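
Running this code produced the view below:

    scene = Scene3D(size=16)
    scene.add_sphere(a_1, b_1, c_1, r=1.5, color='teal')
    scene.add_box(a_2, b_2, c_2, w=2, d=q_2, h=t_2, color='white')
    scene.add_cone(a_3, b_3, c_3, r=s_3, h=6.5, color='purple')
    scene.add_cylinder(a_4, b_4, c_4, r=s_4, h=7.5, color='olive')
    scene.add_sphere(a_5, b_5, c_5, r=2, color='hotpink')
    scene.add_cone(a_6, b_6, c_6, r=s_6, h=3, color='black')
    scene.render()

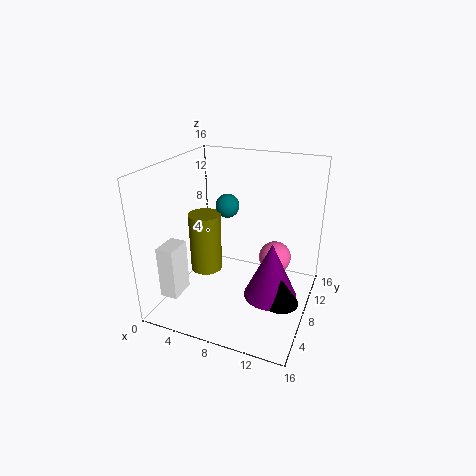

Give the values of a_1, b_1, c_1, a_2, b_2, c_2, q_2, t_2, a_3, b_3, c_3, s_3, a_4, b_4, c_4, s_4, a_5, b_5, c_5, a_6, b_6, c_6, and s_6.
a_1 = 4.5; b_1 = 13; c_1 = 9.5; a_2 = 0.5; b_2 = 3; c_2 = 1.5; q_2 = 3; t_2 = 6; a_3 = 12; b_3 = 8; c_3 = 1.5; s_3 = 3; a_4 = 2.5; b_4 = 10.5; c_4 = 1.5; s_4 = 2; a_5 = 11; b_5 = 13; c_5 = 3.5; a_6 = 13.5; b_6 = 7; c_6 = 1.5; s_6 = 2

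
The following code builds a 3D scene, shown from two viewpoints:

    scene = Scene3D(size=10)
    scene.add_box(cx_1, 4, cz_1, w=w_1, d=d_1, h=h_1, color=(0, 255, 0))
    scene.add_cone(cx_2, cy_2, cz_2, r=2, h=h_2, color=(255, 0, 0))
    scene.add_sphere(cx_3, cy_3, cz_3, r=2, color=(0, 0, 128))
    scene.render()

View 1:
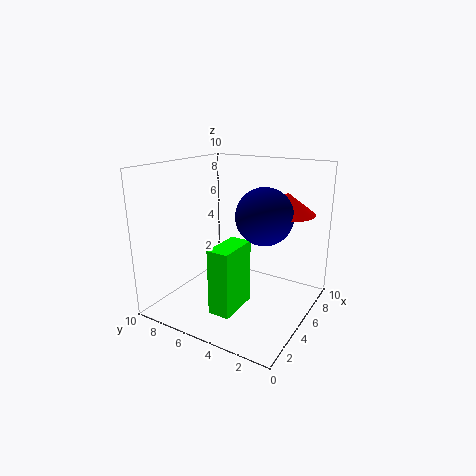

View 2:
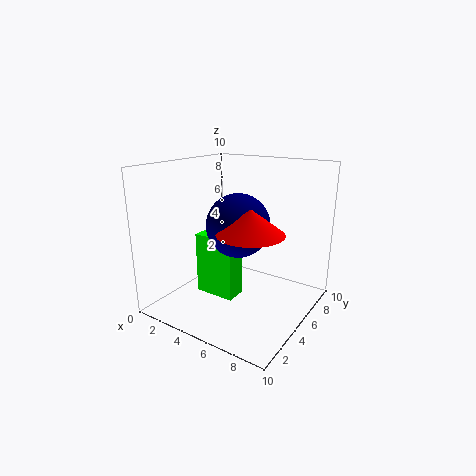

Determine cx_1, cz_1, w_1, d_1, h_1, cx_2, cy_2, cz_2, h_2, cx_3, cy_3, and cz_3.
cx_1 = 2, cz_1 = 0.5, w_1 = 3, d_1 = 1.5, h_1 = 4.5, cx_2 = 7.5, cy_2 = 2.5, cz_2 = 6.5, h_2 = 1.5, cx_3 = 6, cy_3 = 3.5, cz_3 = 6.5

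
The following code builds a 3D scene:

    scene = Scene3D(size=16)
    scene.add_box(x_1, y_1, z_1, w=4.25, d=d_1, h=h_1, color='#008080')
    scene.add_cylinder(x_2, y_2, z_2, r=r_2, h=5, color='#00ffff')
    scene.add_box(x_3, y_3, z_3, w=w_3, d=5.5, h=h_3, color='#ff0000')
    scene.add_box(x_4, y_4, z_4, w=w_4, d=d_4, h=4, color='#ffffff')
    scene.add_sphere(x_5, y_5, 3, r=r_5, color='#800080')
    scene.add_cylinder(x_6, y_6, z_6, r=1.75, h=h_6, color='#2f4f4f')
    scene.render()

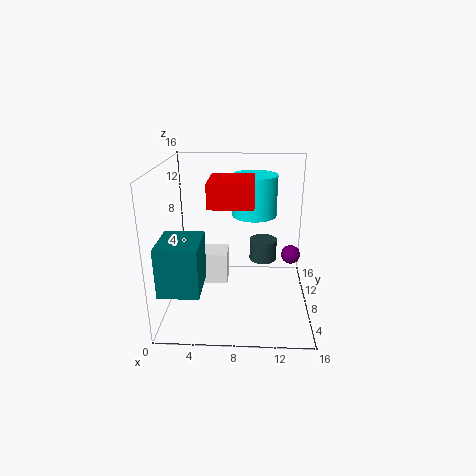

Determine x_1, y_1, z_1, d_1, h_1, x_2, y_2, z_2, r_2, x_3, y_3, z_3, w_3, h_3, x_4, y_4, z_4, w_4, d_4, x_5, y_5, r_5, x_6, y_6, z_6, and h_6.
x_1 = 0.25
y_1 = 1.75
z_1 = 4
d_1 = 5
h_1 = 5.25
x_2 = 9.75
y_2 = 13
z_2 = 9
r_2 = 2.75
x_3 = 4.75
y_3 = 7
z_3 = 11.5
w_3 = 5
h_3 = 2.75
x_4 = 2.5
y_4 = 10.5
z_4 = 0.5
w_4 = 4
d_4 = 3.25
x_5 = 14.75
y_5 = 14.25
r_5 = 1.25
x_6 = 11
y_6 = 13.5
z_6 = 2.75
h_6 = 2.75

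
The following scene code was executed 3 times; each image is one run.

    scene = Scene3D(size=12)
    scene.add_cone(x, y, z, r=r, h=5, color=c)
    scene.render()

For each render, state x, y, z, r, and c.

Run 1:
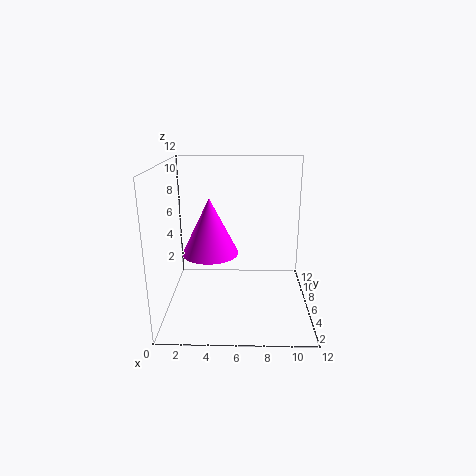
x = 3.5, y = 7.5, z = 4, r = 2.5, c = 'magenta'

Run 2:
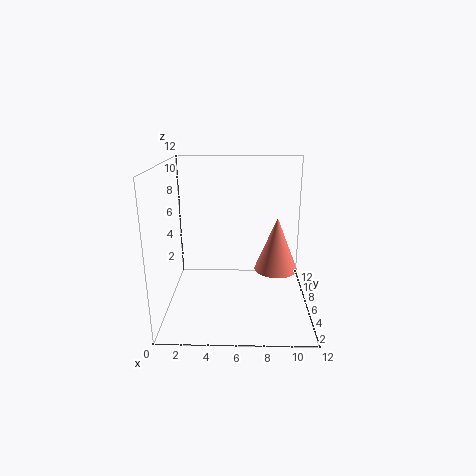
x = 9.5, y = 8.5, z = 2, r = 2, c = 'salmon'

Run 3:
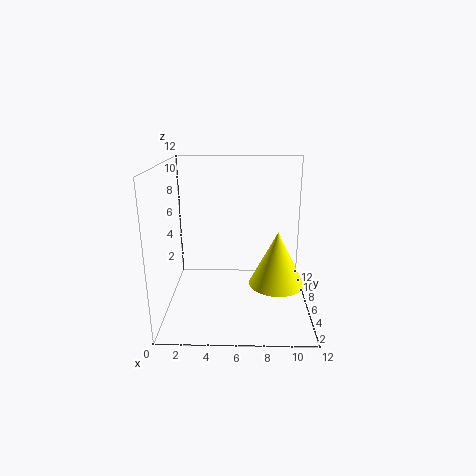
x = 9.5, y = 7.5, z = 1, r = 2.5, c = 'yellow'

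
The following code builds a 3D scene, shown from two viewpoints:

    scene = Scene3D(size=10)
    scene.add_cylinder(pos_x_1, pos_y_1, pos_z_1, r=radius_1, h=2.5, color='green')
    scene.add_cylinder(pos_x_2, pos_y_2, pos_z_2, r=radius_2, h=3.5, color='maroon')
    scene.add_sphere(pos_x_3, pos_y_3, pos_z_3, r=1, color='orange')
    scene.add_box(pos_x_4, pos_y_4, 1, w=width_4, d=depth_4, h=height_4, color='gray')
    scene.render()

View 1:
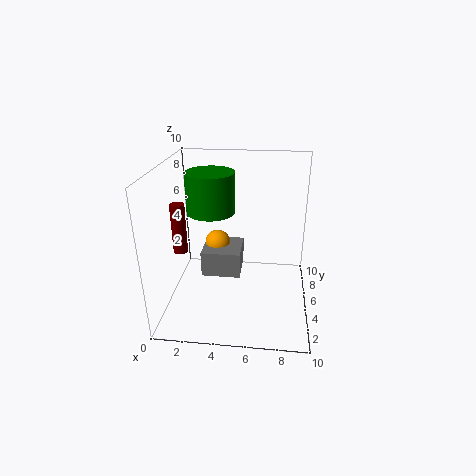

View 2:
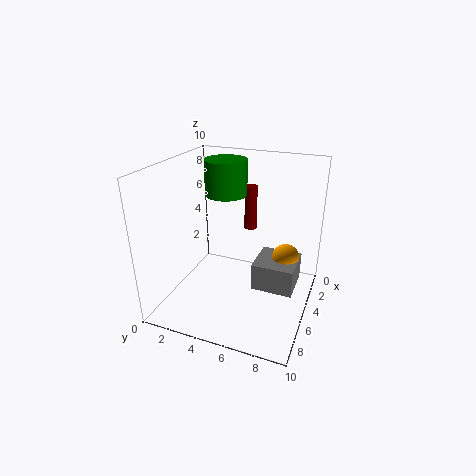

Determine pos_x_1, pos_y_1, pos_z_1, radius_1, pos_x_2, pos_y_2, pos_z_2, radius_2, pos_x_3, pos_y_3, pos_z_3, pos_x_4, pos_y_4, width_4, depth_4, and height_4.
pos_x_1 = 3.5
pos_y_1 = 3.5
pos_z_1 = 7.5
radius_1 = 1.5
pos_x_2 = 1
pos_y_2 = 4.5
pos_z_2 = 4
radius_2 = 0.5
pos_x_3 = 3
pos_y_3 = 8
pos_z_3 = 3
pos_x_4 = 2
pos_y_4 = 6
width_4 = 3
depth_4 = 3
height_4 = 2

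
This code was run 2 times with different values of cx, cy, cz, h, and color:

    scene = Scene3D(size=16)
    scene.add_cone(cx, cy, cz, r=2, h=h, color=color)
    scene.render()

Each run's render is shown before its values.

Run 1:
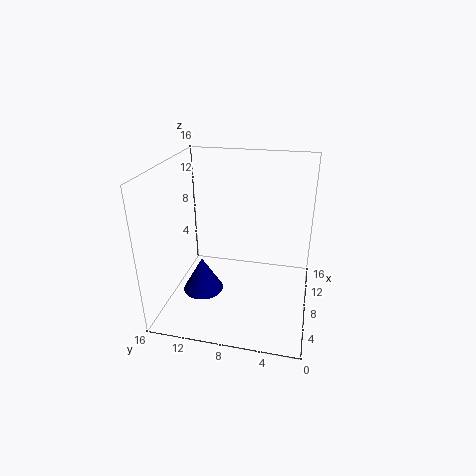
cx = 3; cy = 10.5; cz = 4.5; h = 3.5; color = 'navy'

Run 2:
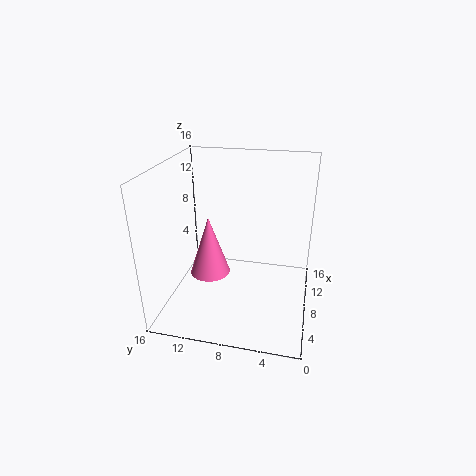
cx = 4; cy = 10; cz = 6; h = 6; color = 'hotpink'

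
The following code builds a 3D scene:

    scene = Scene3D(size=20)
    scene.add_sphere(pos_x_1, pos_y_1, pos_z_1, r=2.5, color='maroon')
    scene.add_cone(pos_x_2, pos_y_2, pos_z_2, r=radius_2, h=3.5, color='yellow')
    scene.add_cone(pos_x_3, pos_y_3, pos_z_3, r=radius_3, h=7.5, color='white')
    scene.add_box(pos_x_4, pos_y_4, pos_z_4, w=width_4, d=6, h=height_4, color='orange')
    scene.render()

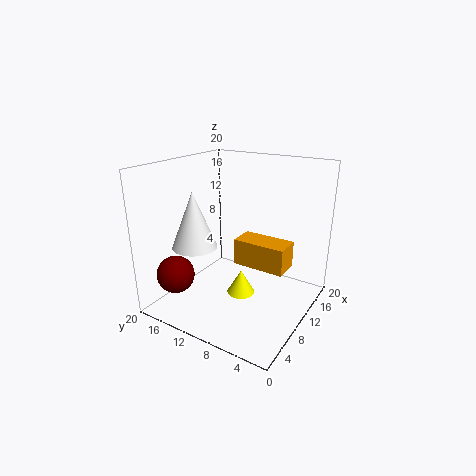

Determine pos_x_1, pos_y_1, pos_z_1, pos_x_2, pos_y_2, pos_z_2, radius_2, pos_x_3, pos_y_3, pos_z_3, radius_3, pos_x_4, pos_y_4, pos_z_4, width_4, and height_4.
pos_x_1 = 3
pos_y_1 = 15.5
pos_z_1 = 6
pos_x_2 = 10
pos_y_2 = 9.5
pos_z_2 = 1.5
radius_2 = 2
pos_x_3 = 5.5
pos_y_3 = 14
pos_z_3 = 9.5
radius_3 = 3
pos_x_4 = 3.5
pos_y_4 = 0.5
pos_z_4 = 10
width_4 = 3
height_4 = 3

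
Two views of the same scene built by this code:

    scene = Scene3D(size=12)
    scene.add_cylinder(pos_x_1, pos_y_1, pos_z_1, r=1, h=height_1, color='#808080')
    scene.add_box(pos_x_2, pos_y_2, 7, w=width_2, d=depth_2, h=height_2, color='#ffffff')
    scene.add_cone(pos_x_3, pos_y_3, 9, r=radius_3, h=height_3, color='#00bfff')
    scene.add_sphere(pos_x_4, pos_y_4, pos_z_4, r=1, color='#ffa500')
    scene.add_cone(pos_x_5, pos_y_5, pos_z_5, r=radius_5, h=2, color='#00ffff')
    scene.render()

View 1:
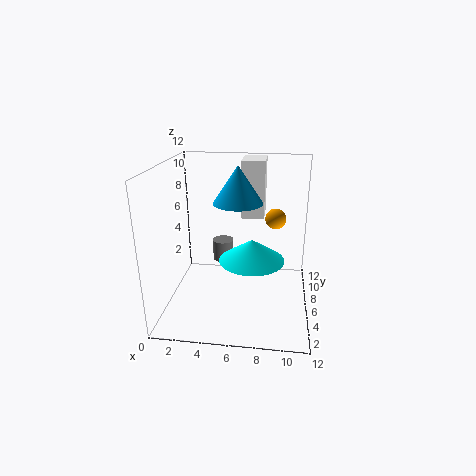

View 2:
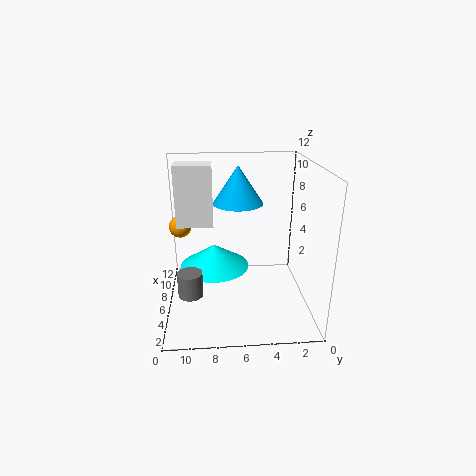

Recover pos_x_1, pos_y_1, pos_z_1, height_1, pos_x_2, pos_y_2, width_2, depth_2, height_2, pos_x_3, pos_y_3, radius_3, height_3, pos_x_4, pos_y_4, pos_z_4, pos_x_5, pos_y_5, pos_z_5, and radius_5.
pos_x_1 = 4; pos_y_1 = 10; pos_z_1 = 2; height_1 = 2; pos_x_2 = 6; pos_y_2 = 8; width_2 = 2; depth_2 = 3; height_2 = 5; pos_x_3 = 6; pos_y_3 = 6; radius_3 = 2; height_3 = 3; pos_x_4 = 9; pos_y_4 = 11; pos_z_4 = 6; pos_x_5 = 7; pos_y_5 = 8; pos_z_5 = 3; radius_5 = 3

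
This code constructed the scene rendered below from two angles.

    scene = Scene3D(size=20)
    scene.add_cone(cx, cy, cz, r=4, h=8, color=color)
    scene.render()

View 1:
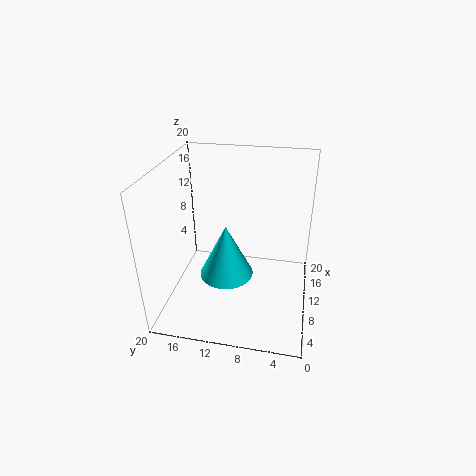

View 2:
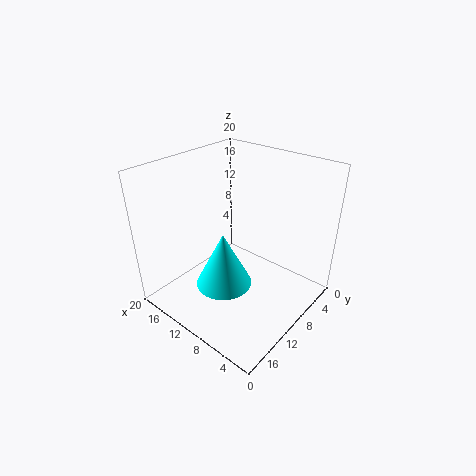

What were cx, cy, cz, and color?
cx = 11; cy = 12; cz = 3; color = 'cyan'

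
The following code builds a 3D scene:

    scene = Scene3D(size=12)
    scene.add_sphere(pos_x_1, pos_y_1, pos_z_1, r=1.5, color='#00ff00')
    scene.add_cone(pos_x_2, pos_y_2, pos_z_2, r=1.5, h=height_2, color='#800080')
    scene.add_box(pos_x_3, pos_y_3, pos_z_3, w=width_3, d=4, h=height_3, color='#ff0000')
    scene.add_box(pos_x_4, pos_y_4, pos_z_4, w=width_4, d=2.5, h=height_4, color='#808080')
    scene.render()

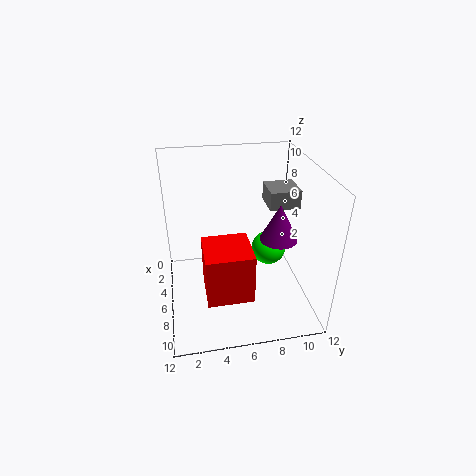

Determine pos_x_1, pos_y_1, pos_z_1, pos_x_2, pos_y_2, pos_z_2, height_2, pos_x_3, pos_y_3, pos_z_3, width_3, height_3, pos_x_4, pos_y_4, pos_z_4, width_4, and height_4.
pos_x_1 = 5, pos_y_1 = 9, pos_z_1 = 4, pos_x_2 = 7.5, pos_y_2 = 9, pos_z_2 = 6.5, height_2 = 3, pos_x_3 = 4.5, pos_y_3 = 3, pos_z_3 = 1, width_3 = 4, height_3 = 4.5, pos_x_4 = 4, pos_y_4 = 8.5, pos_z_4 = 8.5, width_4 = 2.5, height_4 = 1.5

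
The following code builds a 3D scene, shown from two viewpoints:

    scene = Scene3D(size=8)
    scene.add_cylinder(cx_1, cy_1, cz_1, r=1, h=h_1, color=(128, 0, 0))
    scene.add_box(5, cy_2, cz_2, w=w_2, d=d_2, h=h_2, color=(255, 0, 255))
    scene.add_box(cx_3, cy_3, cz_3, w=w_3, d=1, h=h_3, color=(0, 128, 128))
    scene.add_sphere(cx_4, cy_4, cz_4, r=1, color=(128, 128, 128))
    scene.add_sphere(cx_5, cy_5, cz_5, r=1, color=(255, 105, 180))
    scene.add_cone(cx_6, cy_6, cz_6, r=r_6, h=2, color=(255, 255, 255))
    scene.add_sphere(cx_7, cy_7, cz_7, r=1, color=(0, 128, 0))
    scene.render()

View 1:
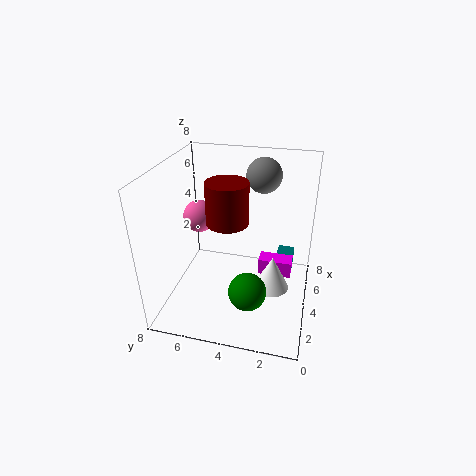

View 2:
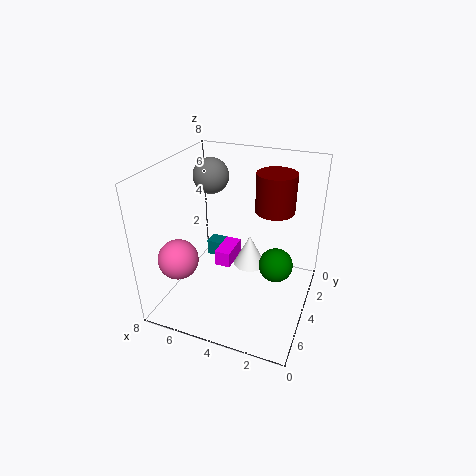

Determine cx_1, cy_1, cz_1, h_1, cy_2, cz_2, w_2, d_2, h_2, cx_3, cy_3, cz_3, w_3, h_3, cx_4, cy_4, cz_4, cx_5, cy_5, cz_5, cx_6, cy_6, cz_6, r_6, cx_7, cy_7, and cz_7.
cx_1 = 2, cy_1 = 4, cz_1 = 6, h_1 = 2, cy_2 = 1, cz_2 = 1, w_2 = 1, d_2 = 2, h_2 = 1, cx_3 = 6, cy_3 = 1, cz_3 = 1, w_3 = 1, h_3 = 1, cx_4 = 6, cy_4 = 3, cz_4 = 7, cx_5 = 6, cy_5 = 7, cz_5 = 4, cx_6 = 4, cy_6 = 2, cz_6 = 1, r_6 = 1, cx_7 = 2, cy_7 = 3, cz_7 = 2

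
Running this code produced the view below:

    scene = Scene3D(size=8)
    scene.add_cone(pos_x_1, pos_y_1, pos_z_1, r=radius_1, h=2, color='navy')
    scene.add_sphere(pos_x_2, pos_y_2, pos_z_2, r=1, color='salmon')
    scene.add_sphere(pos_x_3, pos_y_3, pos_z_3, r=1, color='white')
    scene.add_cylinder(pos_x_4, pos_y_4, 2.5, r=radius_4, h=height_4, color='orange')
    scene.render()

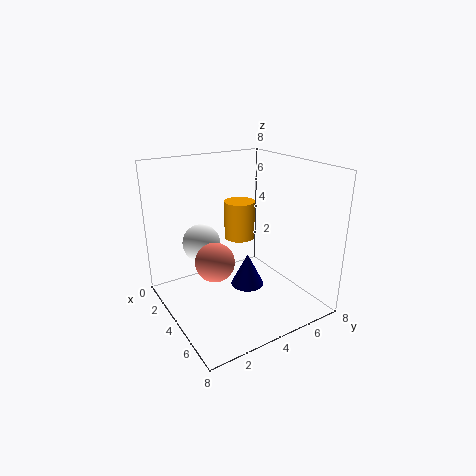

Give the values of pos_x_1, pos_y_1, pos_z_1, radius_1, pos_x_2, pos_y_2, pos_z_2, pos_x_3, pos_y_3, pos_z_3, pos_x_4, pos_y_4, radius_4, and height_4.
pos_x_1 = 3.5; pos_y_1 = 5; pos_z_1 = 0.5; radius_1 = 1; pos_x_2 = 5; pos_y_2 = 2; pos_z_2 = 3.5; pos_x_3 = 3.5; pos_y_3 = 2; pos_z_3 = 4; pos_x_4 = 1; pos_y_4 = 6; radius_4 = 1; height_4 = 2.5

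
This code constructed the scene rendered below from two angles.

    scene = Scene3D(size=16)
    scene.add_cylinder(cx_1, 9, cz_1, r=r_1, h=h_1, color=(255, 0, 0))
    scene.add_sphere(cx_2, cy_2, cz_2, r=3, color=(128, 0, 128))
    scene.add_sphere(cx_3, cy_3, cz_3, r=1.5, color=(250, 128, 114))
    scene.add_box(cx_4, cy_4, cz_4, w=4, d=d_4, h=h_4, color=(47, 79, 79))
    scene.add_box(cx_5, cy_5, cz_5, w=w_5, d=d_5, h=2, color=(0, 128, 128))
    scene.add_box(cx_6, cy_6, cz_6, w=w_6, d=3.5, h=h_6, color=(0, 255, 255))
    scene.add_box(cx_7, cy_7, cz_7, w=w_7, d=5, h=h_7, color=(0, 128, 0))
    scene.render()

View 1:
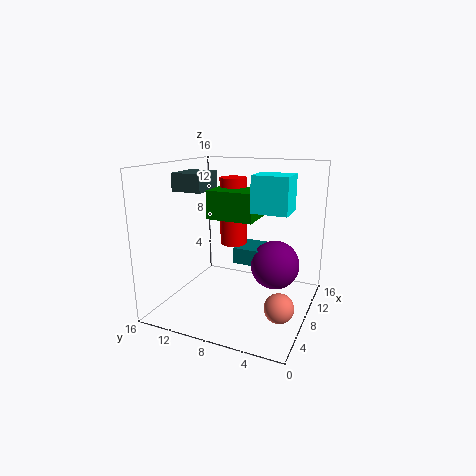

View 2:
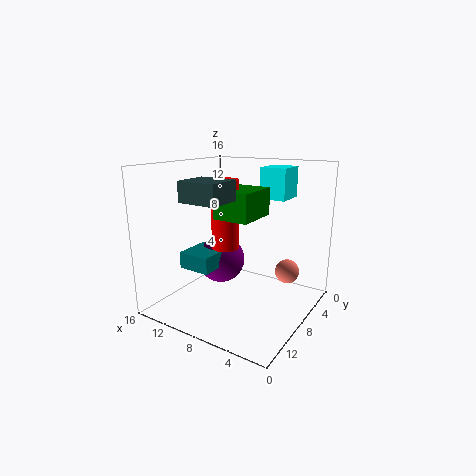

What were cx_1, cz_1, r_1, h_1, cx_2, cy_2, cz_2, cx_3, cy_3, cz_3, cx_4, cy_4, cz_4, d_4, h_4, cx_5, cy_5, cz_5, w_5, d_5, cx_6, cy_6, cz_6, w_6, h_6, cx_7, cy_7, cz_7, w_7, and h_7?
cx_1 = 9; cz_1 = 7; r_1 = 1.5; h_1 = 7.5; cx_2 = 12.5; cy_2 = 5; cz_2 = 3.5; cx_3 = 4.5; cy_3 = 2; cz_3 = 2.5; cx_4 = 6; cy_4 = 11.5; cz_4 = 13; d_4 = 3.5; h_4 = 2; cx_5 = 11; cy_5 = 5.5; cz_5 = 3.5; w_5 = 4; d_5 = 4.5; cx_6 = 4; cy_6 = 1.5; cz_6 = 12; w_6 = 3; h_6 = 3.5; cx_7 = 5.5; cy_7 = 5.5; cz_7 = 10.5; w_7 = 4; h_7 = 3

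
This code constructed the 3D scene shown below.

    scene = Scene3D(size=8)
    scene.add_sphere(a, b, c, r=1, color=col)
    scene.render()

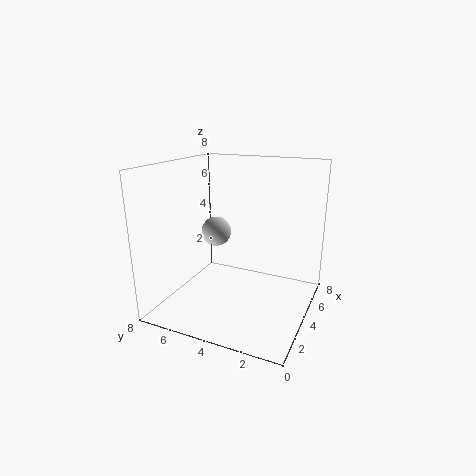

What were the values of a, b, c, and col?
a = 7, b = 7, c = 3, col = 'lightgray'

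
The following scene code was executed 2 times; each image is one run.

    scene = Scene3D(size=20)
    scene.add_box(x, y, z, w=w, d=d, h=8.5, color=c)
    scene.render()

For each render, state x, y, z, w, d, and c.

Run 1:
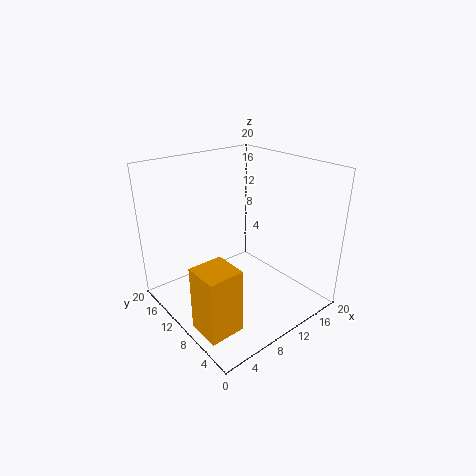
x = 0.5, y = 3, z = 1.5, w = 4.5, d = 4.5, c = 'orange'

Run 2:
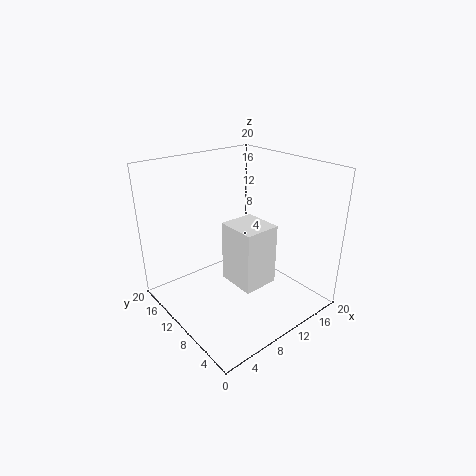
x = 8, y = 5.5, z = 4, w = 5, d = 5.5, c = 'white'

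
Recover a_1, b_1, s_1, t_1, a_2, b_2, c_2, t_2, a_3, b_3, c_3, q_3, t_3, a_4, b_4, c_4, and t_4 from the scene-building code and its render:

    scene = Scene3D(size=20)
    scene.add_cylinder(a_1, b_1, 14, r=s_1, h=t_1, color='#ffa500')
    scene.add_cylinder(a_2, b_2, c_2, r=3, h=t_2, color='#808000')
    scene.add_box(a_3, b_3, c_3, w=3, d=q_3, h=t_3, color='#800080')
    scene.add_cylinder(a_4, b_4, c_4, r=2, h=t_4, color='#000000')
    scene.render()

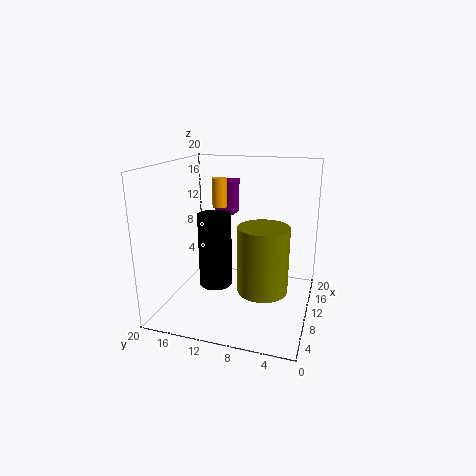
a_1 = 11; b_1 = 13; s_1 = 1; t_1 = 4; a_2 = 4; b_2 = 5; c_2 = 6; t_2 = 8; a_3 = 14; b_3 = 12; c_3 = 12; q_3 = 3; t_3 = 5; a_4 = 4; b_4 = 11; c_4 = 6; t_4 = 9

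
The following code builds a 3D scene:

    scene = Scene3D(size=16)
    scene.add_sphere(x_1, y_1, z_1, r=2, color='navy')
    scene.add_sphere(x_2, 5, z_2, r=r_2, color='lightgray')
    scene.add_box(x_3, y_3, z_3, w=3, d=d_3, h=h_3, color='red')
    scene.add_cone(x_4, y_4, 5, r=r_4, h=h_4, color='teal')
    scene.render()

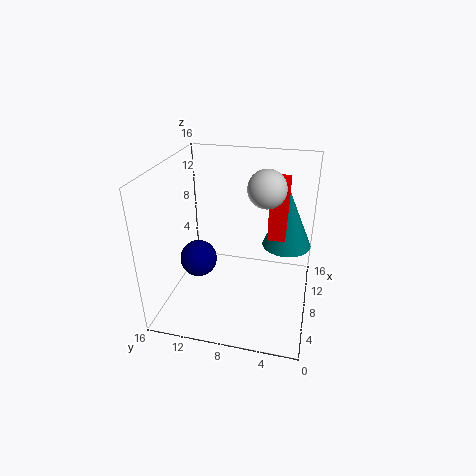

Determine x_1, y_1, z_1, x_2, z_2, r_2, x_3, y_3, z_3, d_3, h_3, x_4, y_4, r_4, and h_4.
x_1 = 6, y_1 = 12, z_1 = 6, x_2 = 8, z_2 = 14, r_2 = 2, x_3 = 10, y_3 = 3, z_3 = 7, d_3 = 2, h_3 = 7, x_4 = 13, y_4 = 3, r_4 = 3, h_4 = 7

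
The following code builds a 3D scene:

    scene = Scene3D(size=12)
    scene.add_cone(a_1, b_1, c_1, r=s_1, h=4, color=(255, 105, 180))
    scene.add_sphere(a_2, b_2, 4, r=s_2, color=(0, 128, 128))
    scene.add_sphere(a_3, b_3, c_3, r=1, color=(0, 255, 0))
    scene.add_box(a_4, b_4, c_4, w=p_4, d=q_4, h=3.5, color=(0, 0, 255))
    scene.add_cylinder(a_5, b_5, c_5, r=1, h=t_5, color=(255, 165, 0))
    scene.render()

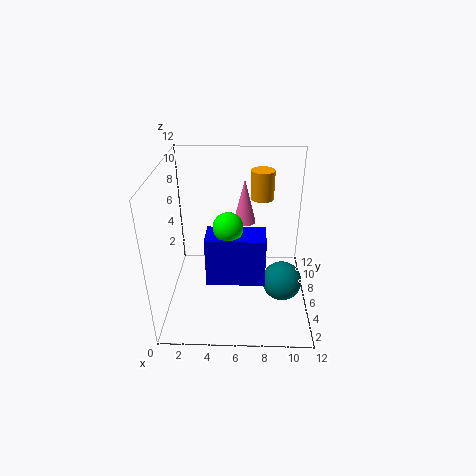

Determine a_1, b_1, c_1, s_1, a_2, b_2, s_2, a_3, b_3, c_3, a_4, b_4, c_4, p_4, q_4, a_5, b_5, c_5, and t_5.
a_1 = 6.5; b_1 = 9; c_1 = 6; s_1 = 1; a_2 = 9.5; b_2 = 3; s_2 = 1.5; a_3 = 5.5; b_3 = 1.5; c_3 = 9.5; a_4 = 4; b_4 = 0.5; c_4 = 5.5; p_4 = 4; q_4 = 2; a_5 = 8; b_5 = 8.5; c_5 = 8.5; t_5 = 2.5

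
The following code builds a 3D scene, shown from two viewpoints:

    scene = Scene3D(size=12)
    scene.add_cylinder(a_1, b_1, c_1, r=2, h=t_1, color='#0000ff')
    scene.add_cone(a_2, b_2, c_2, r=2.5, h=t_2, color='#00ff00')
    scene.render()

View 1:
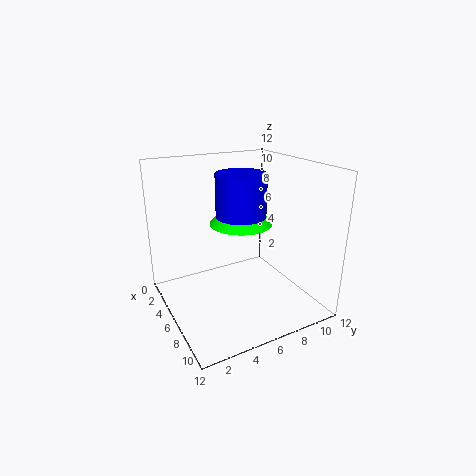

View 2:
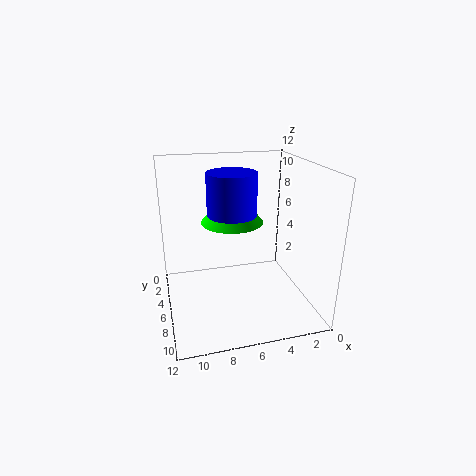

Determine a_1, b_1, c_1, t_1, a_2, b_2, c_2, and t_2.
a_1 = 6.5
b_1 = 6
c_1 = 8
t_1 = 3.5
a_2 = 6.5
b_2 = 6
c_2 = 7.5
t_2 = 3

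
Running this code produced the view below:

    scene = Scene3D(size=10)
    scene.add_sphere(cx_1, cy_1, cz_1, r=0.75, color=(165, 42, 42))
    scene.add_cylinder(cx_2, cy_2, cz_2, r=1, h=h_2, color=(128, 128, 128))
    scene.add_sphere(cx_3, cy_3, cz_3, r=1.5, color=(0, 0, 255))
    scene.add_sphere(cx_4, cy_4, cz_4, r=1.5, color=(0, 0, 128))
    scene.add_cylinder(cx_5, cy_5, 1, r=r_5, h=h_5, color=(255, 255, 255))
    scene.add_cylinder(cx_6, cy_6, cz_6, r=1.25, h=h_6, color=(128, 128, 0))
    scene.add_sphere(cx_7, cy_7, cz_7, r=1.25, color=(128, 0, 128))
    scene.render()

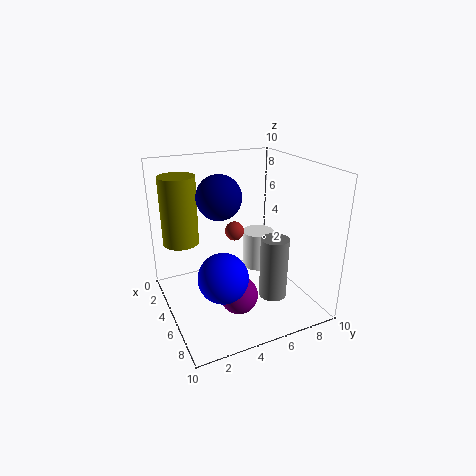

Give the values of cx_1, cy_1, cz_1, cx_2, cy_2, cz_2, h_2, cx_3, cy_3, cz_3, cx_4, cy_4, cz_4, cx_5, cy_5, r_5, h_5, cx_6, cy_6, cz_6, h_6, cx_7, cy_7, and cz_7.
cx_1 = 2.25
cy_1 = 6
cz_1 = 4.25
cx_2 = 6.25
cy_2 = 7.25
cz_2 = 0.5
h_2 = 4.5
cx_3 = 8.25
cy_3 = 2.5
cz_3 = 4.25
cx_4 = 4.75
cy_4 = 3.75
cz_4 = 8
cx_5 = 2.5
cy_5 = 8
r_5 = 1.25
h_5 = 3
cx_6 = 3
cy_6 = 1.5
cz_6 = 4.5
h_6 = 4.75
cx_7 = 7.25
cy_7 = 4
cz_7 = 2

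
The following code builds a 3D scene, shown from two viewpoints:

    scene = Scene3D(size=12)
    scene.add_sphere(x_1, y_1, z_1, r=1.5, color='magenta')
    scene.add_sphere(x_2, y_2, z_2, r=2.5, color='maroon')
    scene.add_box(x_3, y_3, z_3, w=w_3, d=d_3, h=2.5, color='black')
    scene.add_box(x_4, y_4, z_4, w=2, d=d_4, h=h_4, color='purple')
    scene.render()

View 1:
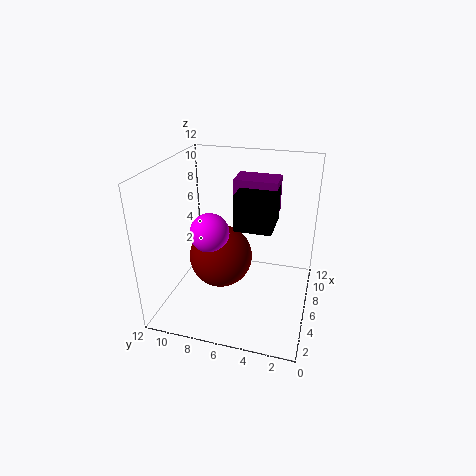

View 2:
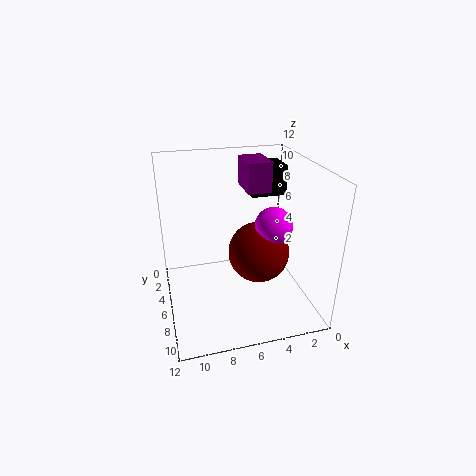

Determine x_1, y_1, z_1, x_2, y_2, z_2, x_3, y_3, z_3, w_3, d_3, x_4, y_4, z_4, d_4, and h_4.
x_1 = 3.5, y_1 = 7.5, z_1 = 7.5, x_2 = 4.5, y_2 = 7, z_2 = 5, x_3 = 1.5, y_3 = 2.5, z_3 = 9, w_3 = 3, d_3 = 2.5, x_4 = 3, y_4 = 2.5, z_4 = 9.5, d_4 = 3, h_4 = 2.5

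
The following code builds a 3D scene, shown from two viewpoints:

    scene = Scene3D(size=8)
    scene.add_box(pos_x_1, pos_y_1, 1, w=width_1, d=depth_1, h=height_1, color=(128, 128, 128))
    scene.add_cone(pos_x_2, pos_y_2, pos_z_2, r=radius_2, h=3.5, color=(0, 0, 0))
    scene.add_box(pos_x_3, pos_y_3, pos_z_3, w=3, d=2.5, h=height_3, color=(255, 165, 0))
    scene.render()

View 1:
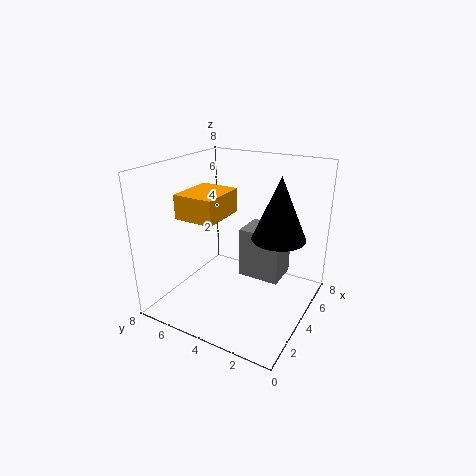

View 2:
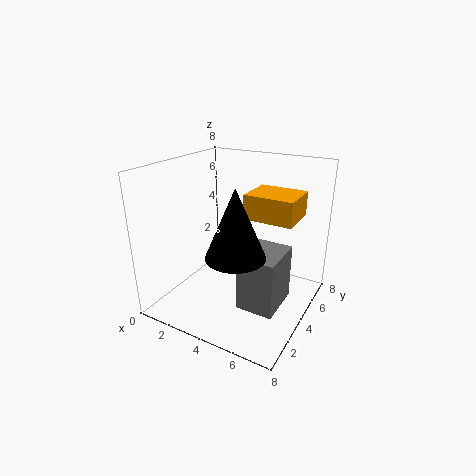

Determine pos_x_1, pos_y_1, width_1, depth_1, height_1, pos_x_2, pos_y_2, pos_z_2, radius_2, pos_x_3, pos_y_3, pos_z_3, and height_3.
pos_x_1 = 5
pos_y_1 = 2
width_1 = 2
depth_1 = 2.5
height_1 = 3
pos_x_2 = 5
pos_y_2 = 2
pos_z_2 = 4
radius_2 = 1.5
pos_x_3 = 3.5
pos_y_3 = 5.5
pos_z_3 = 4.5
height_3 = 1.5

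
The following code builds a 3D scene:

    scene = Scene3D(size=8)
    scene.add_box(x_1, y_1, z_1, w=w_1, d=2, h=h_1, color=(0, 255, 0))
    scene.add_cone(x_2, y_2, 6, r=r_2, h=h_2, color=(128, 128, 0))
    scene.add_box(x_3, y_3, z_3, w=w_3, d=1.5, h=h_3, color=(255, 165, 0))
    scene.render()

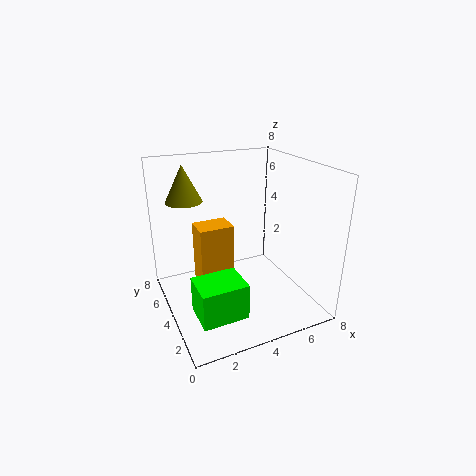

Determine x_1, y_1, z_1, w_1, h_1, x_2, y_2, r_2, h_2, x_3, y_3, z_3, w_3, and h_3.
x_1 = 1
y_1 = 1.5
z_1 = 0.5
w_1 = 2.5
h_1 = 2
x_2 = 1.5
y_2 = 5.5
r_2 = 1
h_2 = 2
x_3 = 2
y_3 = 4.5
z_3 = 1
w_3 = 2
h_3 = 3.5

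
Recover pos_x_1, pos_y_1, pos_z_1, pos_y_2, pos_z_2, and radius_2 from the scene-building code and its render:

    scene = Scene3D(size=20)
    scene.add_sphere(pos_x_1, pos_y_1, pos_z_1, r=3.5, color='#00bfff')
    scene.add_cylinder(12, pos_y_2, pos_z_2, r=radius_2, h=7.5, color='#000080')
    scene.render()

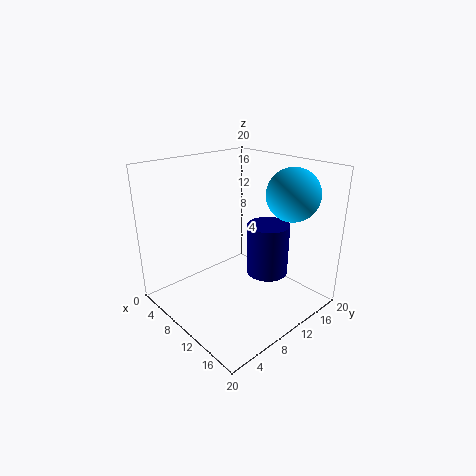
pos_x_1 = 15.5; pos_y_1 = 14.5; pos_z_1 = 16.5; pos_y_2 = 14; pos_z_2 = 4; radius_2 = 3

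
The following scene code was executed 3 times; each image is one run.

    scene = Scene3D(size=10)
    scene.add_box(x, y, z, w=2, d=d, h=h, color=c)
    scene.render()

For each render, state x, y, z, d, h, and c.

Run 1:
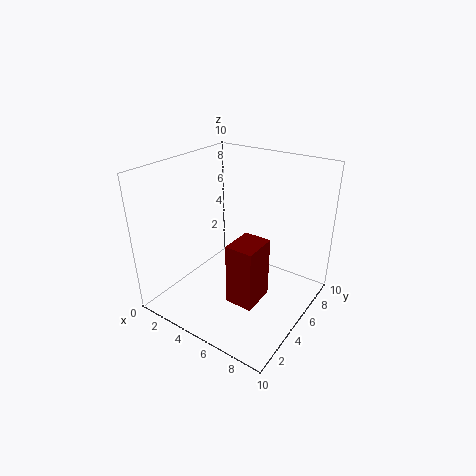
x = 5, y = 3.5, z = 0.5, d = 2.5, h = 4.5, c = 'maroon'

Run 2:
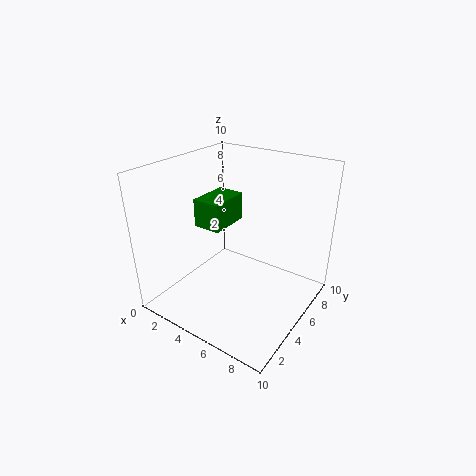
x = 2, y = 4, z = 5.5, d = 3, h = 2, c = 'green'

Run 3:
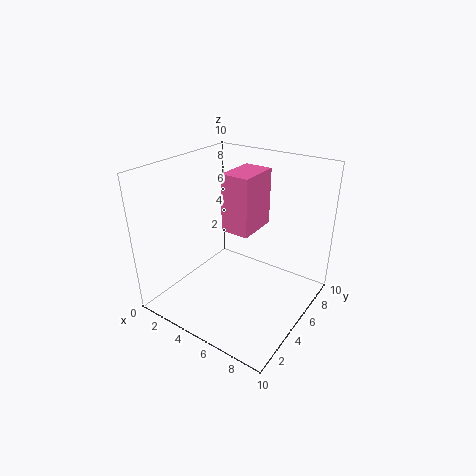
x = 4, y = 4.5, z = 5.5, d = 3, h = 4, c = 'hotpink'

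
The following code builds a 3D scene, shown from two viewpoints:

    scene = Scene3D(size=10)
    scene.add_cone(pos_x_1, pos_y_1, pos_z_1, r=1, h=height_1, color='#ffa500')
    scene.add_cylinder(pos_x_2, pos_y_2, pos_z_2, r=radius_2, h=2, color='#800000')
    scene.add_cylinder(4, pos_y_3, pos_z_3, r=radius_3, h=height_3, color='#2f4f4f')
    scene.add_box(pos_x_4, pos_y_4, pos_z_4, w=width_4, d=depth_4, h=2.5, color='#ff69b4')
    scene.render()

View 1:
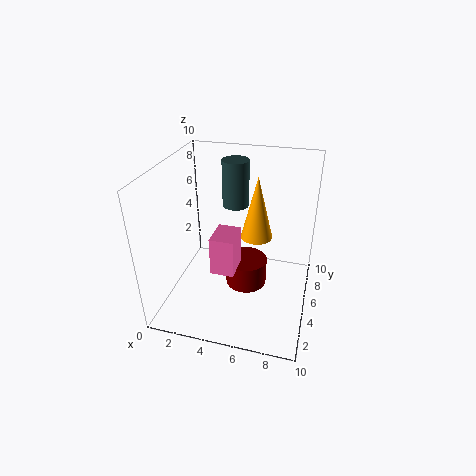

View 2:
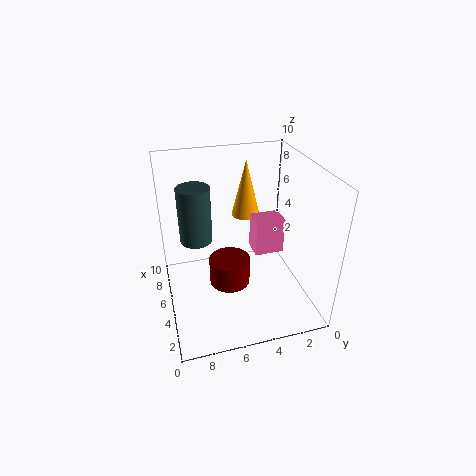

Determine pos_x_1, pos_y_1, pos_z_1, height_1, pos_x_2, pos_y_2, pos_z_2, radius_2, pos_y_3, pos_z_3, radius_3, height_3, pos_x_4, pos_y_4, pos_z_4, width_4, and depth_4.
pos_x_1 = 6.5, pos_y_1 = 4, pos_z_1 = 6, height_1 = 4, pos_x_2 = 5.5, pos_y_2 = 5.5, pos_z_2 = 1, radius_2 = 1.5, pos_y_3 = 8, pos_z_3 = 6, radius_3 = 1, height_3 = 3.5, pos_x_4 = 4, pos_y_4 = 2, pos_z_4 = 4, width_4 = 1.5, depth_4 = 2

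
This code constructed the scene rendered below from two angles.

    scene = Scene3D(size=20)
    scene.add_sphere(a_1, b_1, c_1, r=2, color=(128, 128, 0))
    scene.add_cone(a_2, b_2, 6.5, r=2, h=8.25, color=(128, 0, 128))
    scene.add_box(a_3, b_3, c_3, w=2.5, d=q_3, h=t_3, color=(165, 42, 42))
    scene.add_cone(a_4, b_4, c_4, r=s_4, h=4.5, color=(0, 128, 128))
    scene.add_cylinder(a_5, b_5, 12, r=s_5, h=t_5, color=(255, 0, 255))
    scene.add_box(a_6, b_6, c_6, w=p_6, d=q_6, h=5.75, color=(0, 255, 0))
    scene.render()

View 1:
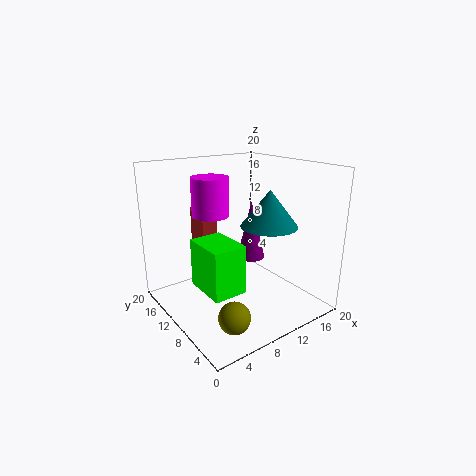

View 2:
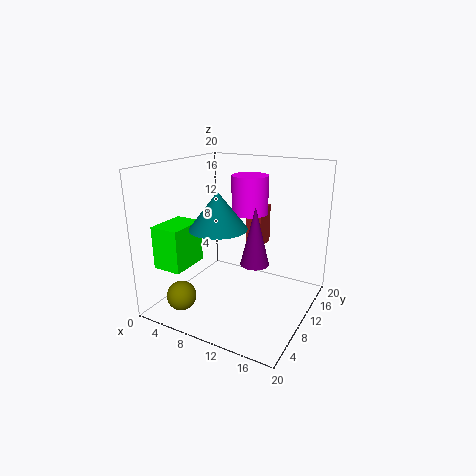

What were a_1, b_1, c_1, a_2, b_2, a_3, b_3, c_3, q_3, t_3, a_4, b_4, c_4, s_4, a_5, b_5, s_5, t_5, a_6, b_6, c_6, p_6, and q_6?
a_1 = 4.75
b_1 = 3.5
c_1 = 2.75
a_2 = 12.5
b_2 = 10.25
a_3 = 8
b_3 = 16.25
c_3 = 6.25
q_3 = 3.75
t_3 = 6.25
a_4 = 10.5
b_4 = 4.25
c_4 = 13.25
s_4 = 3.5
a_5 = 9
b_5 = 15.5
s_5 = 2.75
t_5 = 5.75
a_6 = 1.5
b_6 = 2.25
c_6 = 6.75
p_6 = 4
q_6 = 5.5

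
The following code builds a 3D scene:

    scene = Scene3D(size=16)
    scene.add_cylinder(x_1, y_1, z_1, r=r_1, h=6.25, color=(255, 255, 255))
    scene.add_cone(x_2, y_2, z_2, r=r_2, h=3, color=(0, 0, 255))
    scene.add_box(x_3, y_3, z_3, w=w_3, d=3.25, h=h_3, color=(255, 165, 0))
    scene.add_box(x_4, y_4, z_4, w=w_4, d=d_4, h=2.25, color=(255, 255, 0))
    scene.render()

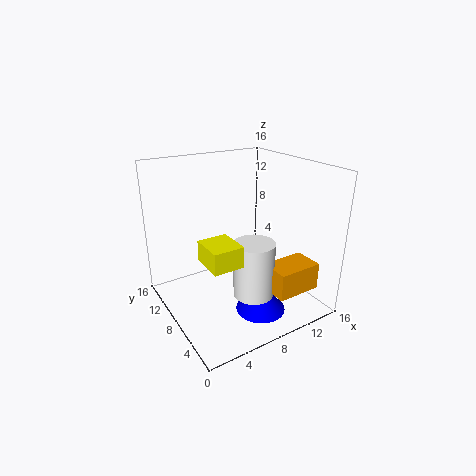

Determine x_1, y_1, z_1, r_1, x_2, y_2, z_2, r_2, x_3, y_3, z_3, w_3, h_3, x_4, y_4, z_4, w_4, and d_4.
x_1 = 8.5; y_1 = 5.5; z_1 = 2; r_1 = 2.25; x_2 = 9; y_2 = 4.75; z_2 = 0.25; r_2 = 2.75; x_3 = 9.5; y_3 = 1.75; z_3 = 2.75; w_3 = 5; h_3 = 3; x_4 = 3; y_4 = 4; z_4 = 6.75; w_4 = 3.25; d_4 = 3.75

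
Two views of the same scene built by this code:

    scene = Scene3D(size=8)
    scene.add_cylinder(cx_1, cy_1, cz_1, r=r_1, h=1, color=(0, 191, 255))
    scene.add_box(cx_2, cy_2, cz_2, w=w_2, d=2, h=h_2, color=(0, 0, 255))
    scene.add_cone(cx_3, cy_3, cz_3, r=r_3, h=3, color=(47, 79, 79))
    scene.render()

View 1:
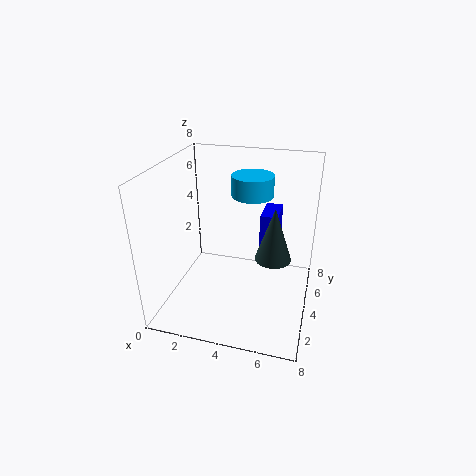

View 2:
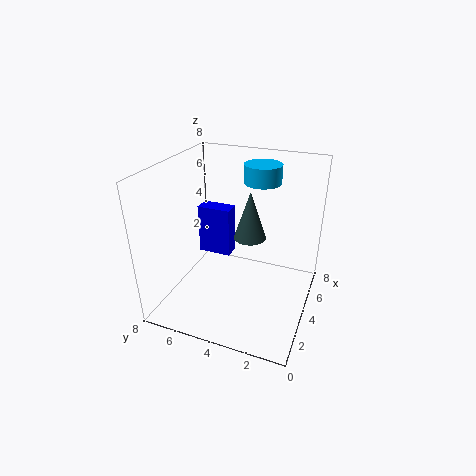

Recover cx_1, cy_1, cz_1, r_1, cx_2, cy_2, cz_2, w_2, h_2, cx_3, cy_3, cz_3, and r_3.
cx_1 = 5, cy_1 = 3, cz_1 = 7, r_1 = 1, cx_2 = 5, cy_2 = 5, cz_2 = 2, w_2 = 1, h_2 = 3, cx_3 = 6, cy_3 = 4, cz_3 = 3, r_3 = 1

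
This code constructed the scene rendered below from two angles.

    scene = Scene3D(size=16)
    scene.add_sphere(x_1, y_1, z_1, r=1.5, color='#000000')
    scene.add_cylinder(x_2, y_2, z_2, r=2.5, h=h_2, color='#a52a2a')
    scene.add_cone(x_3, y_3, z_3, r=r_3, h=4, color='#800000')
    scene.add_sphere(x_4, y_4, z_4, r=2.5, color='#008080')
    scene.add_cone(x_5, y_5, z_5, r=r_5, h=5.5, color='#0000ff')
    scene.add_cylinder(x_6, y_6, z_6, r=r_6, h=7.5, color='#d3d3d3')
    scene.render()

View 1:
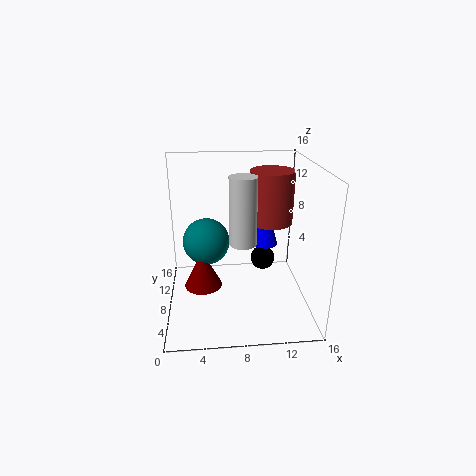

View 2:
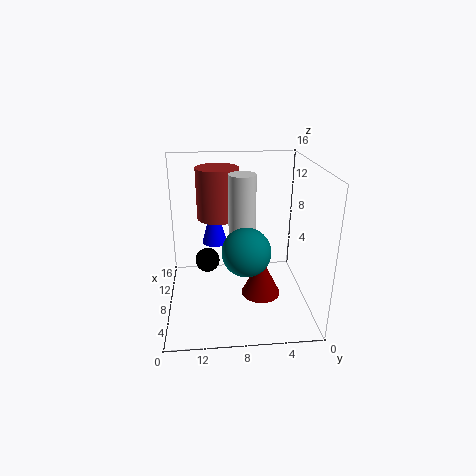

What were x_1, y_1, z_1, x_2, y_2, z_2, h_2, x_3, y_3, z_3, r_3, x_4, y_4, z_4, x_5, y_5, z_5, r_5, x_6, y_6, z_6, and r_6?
x_1 = 11.5
y_1 = 11.5
z_1 = 3.5
x_2 = 12
y_2 = 10
z_2 = 9
h_2 = 6
x_3 = 4
y_3 = 6
z_3 = 3.5
r_3 = 2
x_4 = 4.5
y_4 = 7.5
z_4 = 8
x_5 = 11.5
y_5 = 10.5
z_5 = 6
r_5 = 1.5
x_6 = 8.5
y_6 = 7.5
z_6 = 7.5
r_6 = 1.5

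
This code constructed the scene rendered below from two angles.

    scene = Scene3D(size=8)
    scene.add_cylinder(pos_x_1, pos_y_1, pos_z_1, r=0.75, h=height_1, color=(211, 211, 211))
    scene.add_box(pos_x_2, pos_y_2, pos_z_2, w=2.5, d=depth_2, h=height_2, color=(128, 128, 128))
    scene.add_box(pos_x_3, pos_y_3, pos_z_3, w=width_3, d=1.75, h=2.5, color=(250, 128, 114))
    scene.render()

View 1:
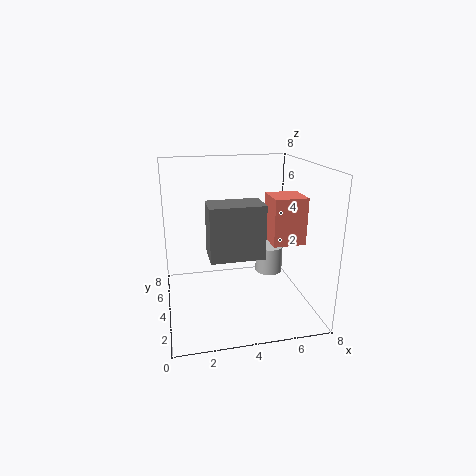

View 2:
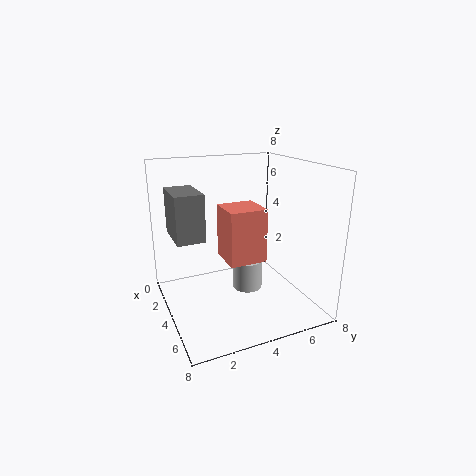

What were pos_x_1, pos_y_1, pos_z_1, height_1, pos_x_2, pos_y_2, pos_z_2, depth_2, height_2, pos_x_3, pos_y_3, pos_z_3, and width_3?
pos_x_1 = 5.75, pos_y_1 = 3.75, pos_z_1 = 2, height_1 = 1.5, pos_x_2 = 2, pos_y_2 = 0.5, pos_z_2 = 4.25, depth_2 = 1.5, height_2 = 2.5, pos_x_3 = 5.5, pos_y_3 = 2.25, pos_z_3 = 4, width_3 = 1.75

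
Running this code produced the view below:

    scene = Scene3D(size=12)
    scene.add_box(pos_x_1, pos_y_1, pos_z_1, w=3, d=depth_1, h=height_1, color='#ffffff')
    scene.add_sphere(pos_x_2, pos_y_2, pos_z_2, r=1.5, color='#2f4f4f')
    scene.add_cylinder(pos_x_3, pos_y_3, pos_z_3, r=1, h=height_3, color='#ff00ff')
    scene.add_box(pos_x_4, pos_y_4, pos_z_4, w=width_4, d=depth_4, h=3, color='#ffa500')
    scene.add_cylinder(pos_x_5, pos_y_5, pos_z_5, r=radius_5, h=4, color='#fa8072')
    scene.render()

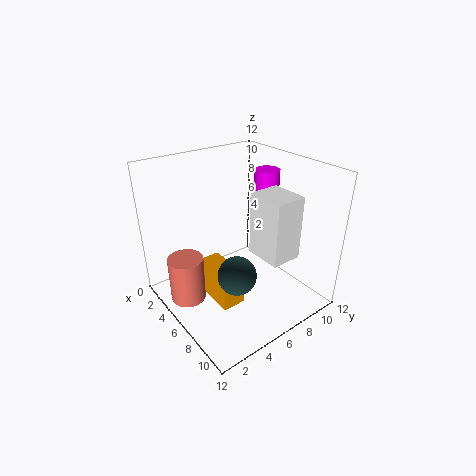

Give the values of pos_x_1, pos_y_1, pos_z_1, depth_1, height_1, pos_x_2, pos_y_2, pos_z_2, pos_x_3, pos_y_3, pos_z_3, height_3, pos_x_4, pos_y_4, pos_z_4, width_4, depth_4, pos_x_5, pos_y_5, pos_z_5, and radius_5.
pos_x_1 = 7.5, pos_y_1 = 6, pos_z_1 = 5.5, depth_1 = 2.5, height_1 = 5, pos_x_2 = 8.5, pos_y_2 = 4, pos_z_2 = 4.5, pos_x_3 = 6.5, pos_y_3 = 8.5, pos_z_3 = 7, height_3 = 4.5, pos_x_4 = 3.5, pos_y_4 = 3.5, pos_z_4 = 0.5, width_4 = 4, depth_4 = 2, pos_x_5 = 4, pos_y_5 = 2, pos_z_5 = 0.5, radius_5 = 1.5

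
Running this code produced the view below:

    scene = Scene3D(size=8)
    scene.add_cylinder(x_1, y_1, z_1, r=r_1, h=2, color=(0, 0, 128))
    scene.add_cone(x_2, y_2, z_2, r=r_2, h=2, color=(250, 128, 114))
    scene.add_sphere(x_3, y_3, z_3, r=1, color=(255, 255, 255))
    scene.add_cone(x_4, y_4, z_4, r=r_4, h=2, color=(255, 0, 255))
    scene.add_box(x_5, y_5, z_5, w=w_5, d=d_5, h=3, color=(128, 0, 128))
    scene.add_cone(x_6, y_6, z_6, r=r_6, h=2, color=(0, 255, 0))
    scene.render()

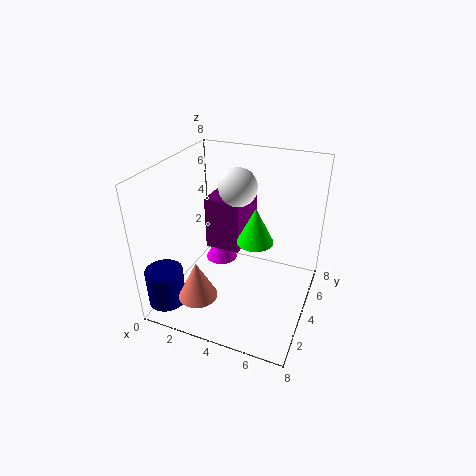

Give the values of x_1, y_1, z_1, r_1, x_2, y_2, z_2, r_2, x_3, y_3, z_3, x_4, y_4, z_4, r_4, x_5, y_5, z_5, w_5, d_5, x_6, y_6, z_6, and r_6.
x_1 = 1; y_1 = 1; z_1 = 1; r_1 = 1; x_2 = 3; y_2 = 1; z_2 = 2; r_2 = 1; x_3 = 4; y_3 = 4; z_3 = 7; x_4 = 2; y_4 = 6; z_4 = 1; r_4 = 1; x_5 = 2; y_5 = 4; z_5 = 3; w_5 = 2; d_5 = 3; x_6 = 5; y_6 = 4; z_6 = 4; r_6 = 1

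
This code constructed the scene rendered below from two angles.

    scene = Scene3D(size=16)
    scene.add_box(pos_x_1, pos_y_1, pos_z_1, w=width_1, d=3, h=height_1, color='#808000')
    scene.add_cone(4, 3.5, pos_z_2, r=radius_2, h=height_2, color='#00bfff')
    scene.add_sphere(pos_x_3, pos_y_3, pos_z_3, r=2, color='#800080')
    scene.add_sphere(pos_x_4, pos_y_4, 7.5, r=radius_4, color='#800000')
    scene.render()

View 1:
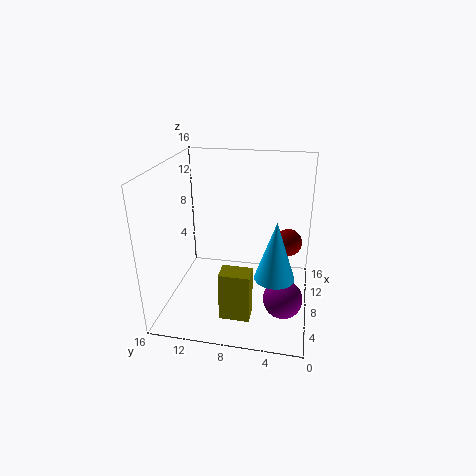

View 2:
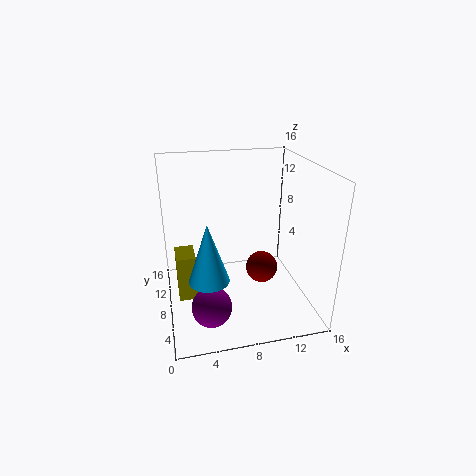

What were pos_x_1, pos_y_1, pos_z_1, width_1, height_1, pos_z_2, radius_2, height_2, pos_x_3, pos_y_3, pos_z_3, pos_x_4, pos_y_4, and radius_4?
pos_x_1 = 1, pos_y_1 = 5.5, pos_z_1 = 2.5, width_1 = 2, height_1 = 5, pos_z_2 = 6, radius_2 = 2, height_2 = 6, pos_x_3 = 4, pos_y_3 = 2.5, pos_z_3 = 3.5, pos_x_4 = 9, pos_y_4 = 2.5, radius_4 = 1.5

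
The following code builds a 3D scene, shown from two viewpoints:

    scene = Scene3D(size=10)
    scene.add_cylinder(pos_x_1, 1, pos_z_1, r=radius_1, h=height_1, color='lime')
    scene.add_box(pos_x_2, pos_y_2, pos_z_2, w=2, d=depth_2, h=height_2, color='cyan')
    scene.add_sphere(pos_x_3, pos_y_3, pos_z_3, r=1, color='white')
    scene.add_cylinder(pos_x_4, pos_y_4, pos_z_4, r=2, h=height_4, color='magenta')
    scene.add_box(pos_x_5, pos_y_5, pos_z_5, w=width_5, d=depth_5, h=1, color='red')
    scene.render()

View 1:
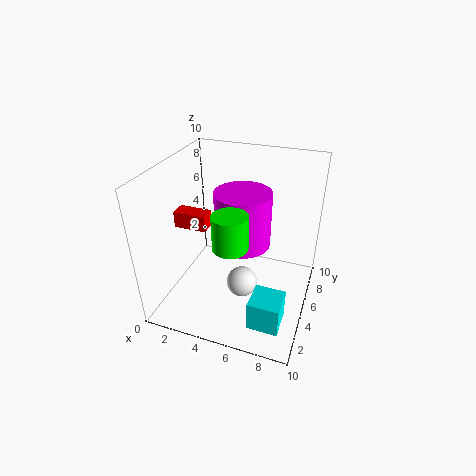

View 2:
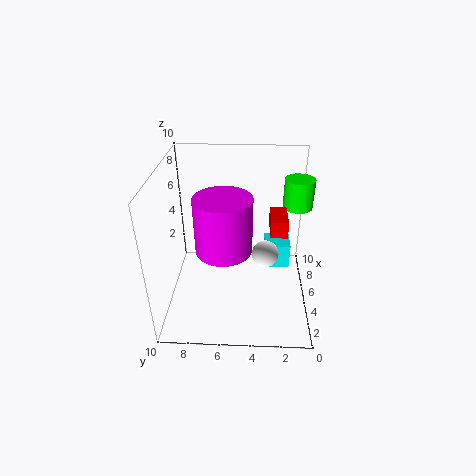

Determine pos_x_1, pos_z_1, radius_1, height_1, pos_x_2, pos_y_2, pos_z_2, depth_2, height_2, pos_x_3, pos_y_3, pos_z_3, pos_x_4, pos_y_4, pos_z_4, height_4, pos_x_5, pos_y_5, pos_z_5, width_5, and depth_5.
pos_x_1 = 6; pos_z_1 = 7; radius_1 = 1; height_1 = 2; pos_x_2 = 7; pos_y_2 = 1; pos_z_2 = 1; depth_2 = 2; height_2 = 2; pos_x_3 = 6; pos_y_3 = 3; pos_z_3 = 3; pos_x_4 = 5; pos_y_4 = 6; pos_z_4 = 4; height_4 = 4; pos_x_5 = 2; pos_y_5 = 2; pos_z_5 = 7; width_5 = 2; depth_5 = 1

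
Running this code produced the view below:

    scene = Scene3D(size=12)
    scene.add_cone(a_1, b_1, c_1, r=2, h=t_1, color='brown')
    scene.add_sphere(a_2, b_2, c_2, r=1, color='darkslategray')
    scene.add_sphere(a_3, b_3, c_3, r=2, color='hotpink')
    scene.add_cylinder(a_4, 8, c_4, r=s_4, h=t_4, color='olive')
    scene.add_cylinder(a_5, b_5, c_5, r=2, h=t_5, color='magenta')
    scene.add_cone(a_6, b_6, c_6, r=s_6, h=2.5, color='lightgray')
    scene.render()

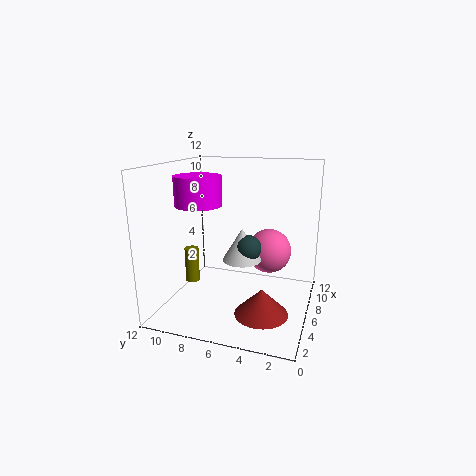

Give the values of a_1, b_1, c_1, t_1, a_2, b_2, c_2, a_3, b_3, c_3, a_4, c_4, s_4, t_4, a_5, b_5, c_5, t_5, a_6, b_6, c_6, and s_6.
a_1 = 2.5
b_1 = 3
c_1 = 1.5
t_1 = 2
a_2 = 4
b_2 = 4.5
c_2 = 6
a_3 = 9
b_3 = 4
c_3 = 4
a_4 = 1.5
c_4 = 4
s_4 = 0.5
t_4 = 2.5
a_5 = 6
b_5 = 9.5
c_5 = 8.5
t_5 = 2.5
a_6 = 4
b_6 = 5
c_6 = 5
s_6 = 1.5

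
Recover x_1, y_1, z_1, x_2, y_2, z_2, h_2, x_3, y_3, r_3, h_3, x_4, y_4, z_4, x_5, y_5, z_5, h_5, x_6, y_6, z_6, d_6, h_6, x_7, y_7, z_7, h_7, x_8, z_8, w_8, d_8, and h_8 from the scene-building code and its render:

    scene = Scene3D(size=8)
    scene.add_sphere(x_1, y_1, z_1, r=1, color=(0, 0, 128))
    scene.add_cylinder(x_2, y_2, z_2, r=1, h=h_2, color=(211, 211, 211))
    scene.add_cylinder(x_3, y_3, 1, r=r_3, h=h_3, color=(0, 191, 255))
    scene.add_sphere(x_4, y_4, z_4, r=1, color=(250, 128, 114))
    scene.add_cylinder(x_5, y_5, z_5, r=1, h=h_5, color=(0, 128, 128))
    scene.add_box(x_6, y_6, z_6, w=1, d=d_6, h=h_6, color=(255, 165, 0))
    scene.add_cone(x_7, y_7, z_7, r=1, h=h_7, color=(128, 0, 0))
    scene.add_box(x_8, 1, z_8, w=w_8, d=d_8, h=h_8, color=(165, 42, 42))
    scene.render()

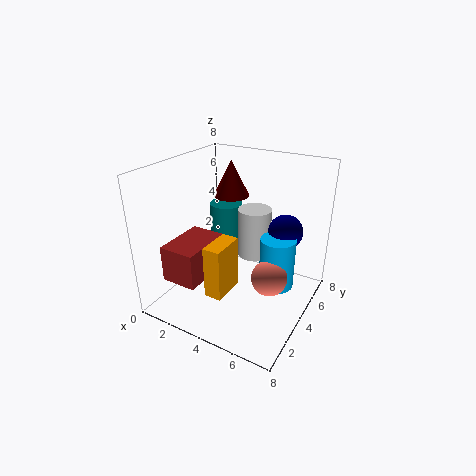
x_1 = 6, y_1 = 6, z_1 = 4, x_2 = 4, y_2 = 6, z_2 = 2, h_2 = 3, x_3 = 6, y_3 = 5, r_3 = 1, h_3 = 3, x_4 = 6, y_4 = 4, z_4 = 2, x_5 = 2, y_5 = 6, z_5 = 2, h_5 = 3, x_6 = 3, y_6 = 2, z_6 = 1, d_6 = 2, h_6 = 3, x_7 = 3, y_7 = 5, z_7 = 6, h_7 = 2, x_8 = 1, z_8 = 2, w_8 = 2, d_8 = 3, h_8 = 2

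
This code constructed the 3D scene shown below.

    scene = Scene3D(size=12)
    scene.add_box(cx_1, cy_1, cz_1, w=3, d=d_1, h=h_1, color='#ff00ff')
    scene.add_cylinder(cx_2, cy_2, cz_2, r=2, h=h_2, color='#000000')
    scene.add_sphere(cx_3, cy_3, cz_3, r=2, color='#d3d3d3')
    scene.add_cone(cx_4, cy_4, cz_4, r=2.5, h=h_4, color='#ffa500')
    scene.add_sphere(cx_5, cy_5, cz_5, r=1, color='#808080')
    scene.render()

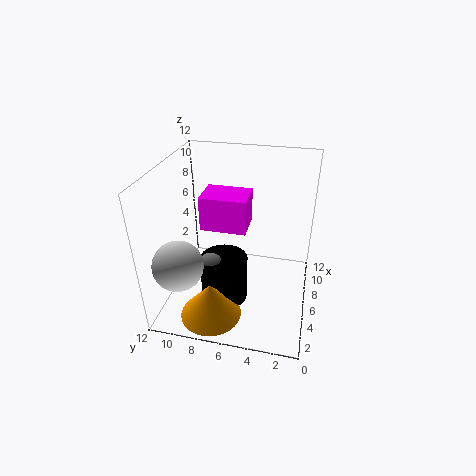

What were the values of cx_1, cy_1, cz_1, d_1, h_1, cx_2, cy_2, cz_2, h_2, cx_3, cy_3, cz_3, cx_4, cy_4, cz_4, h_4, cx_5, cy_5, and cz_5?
cx_1 = 6.5
cy_1 = 5.5
cz_1 = 6
d_1 = 4
h_1 = 3
cx_2 = 5
cy_2 = 7
cz_2 = 0.5
h_2 = 4
cx_3 = 2.5
cy_3 = 10
cz_3 = 5
cx_4 = 2.5
cy_4 = 7.5
cz_4 = 0.5
h_4 = 3
cx_5 = 4.5
cy_5 = 8
cz_5 = 4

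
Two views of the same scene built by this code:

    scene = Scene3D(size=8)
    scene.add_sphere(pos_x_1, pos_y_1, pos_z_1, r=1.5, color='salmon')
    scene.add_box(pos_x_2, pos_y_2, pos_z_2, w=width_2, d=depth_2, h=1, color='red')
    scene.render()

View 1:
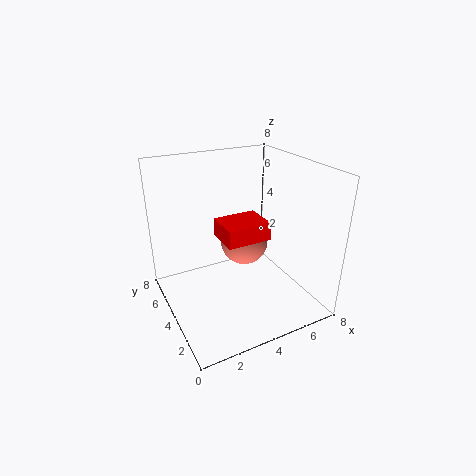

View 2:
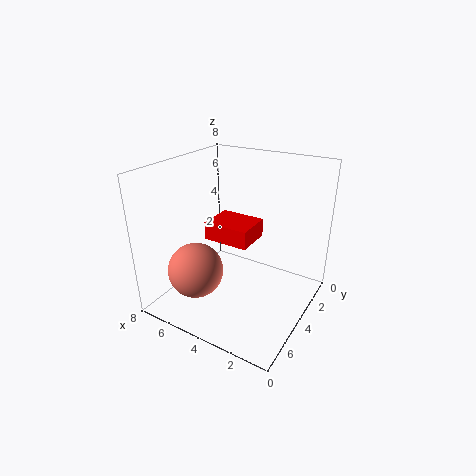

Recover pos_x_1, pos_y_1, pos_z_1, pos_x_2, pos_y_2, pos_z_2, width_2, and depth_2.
pos_x_1 = 5.5
pos_y_1 = 6
pos_z_1 = 2.5
pos_x_2 = 3
pos_y_2 = 3
pos_z_2 = 4
width_2 = 2.5
depth_2 = 2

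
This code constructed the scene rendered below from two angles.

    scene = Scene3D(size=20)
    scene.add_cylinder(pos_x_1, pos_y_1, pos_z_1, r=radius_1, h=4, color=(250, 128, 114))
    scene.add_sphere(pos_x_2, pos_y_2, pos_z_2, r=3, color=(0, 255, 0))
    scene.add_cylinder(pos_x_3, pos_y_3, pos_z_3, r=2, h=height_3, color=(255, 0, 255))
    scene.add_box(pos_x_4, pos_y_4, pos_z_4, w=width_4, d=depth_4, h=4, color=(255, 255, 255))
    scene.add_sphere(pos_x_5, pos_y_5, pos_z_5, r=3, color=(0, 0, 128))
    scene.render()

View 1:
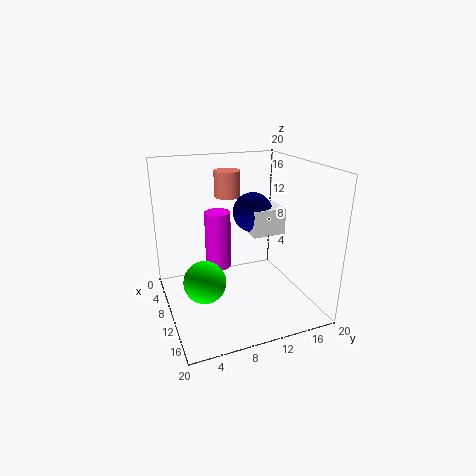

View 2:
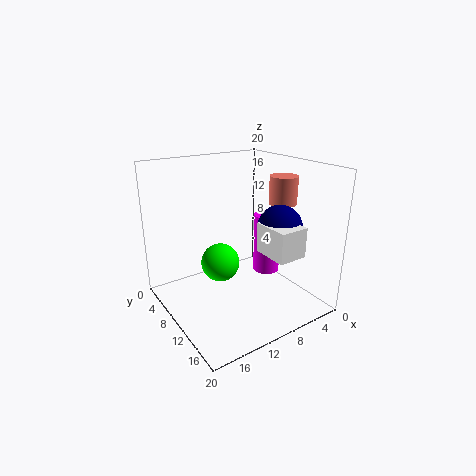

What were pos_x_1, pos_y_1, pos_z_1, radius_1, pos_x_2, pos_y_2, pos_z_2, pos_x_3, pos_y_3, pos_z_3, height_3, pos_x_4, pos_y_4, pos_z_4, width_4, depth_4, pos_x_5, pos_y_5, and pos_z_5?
pos_x_1 = 3
pos_y_1 = 11
pos_z_1 = 14
radius_1 = 2
pos_x_2 = 10
pos_y_2 = 5
pos_z_2 = 4
pos_x_3 = 4
pos_y_3 = 9
pos_z_3 = 3
height_3 = 9
pos_x_4 = 5
pos_y_4 = 13
pos_z_4 = 9
width_4 = 4
depth_4 = 5
pos_x_5 = 6
pos_y_5 = 14
pos_z_5 = 12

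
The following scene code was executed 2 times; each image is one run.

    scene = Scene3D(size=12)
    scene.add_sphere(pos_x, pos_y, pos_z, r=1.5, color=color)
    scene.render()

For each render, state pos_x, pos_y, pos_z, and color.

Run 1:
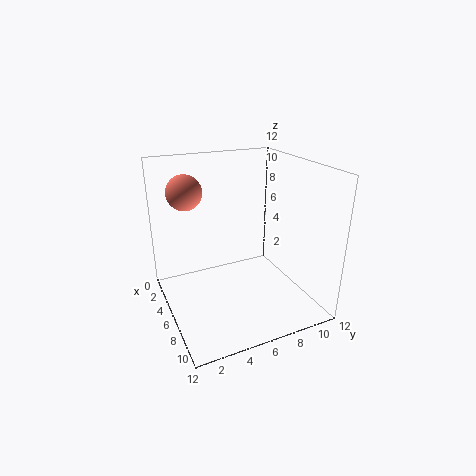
pos_x = 3; pos_y = 2.5; pos_z = 9.5; color = 'salmon'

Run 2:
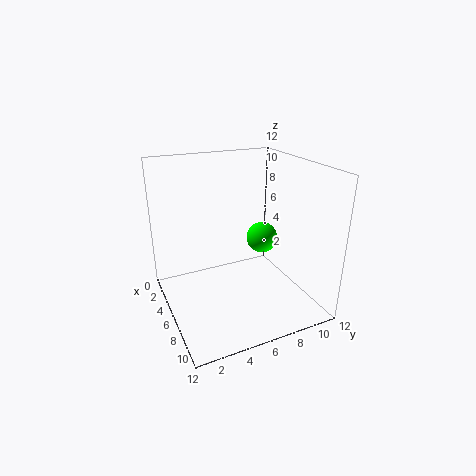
pos_x = 3; pos_y = 10; pos_z = 4; color = 'lime'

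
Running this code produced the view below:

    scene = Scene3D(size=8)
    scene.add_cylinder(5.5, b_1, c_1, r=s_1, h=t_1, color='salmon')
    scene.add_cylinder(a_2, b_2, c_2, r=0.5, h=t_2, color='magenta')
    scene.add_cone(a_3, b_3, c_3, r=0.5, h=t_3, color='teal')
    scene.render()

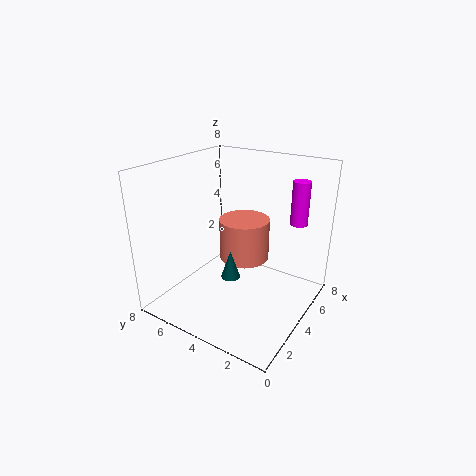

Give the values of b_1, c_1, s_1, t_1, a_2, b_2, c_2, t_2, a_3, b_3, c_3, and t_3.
b_1 = 4.5, c_1 = 2, s_1 = 1.5, t_1 = 2.5, a_2 = 6.5, b_2 = 1.5, c_2 = 4.5, t_2 = 2.5, a_3 = 2.5, b_3 = 3.5, c_3 = 2.5, t_3 = 1.5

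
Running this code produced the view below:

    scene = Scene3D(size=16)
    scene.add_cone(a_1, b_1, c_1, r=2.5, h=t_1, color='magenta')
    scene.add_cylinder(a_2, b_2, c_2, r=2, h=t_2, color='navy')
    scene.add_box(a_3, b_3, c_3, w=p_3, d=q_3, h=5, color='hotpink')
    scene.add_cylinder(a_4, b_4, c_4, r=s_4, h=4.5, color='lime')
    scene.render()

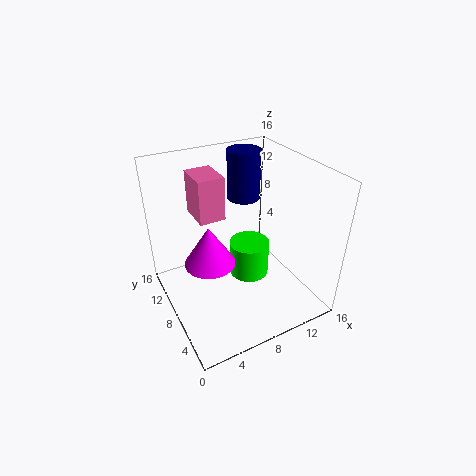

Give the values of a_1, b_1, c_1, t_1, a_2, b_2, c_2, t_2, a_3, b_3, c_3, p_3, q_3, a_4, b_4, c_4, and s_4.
a_1 = 3.5
b_1 = 5.5
c_1 = 8
t_1 = 4
a_2 = 11.5
b_2 = 13
c_2 = 10
t_2 = 6
a_3 = 4.5
b_3 = 10
c_3 = 9.5
p_3 = 3
q_3 = 4
a_4 = 11
b_4 = 10.5
c_4 = 0.5
s_4 = 2.5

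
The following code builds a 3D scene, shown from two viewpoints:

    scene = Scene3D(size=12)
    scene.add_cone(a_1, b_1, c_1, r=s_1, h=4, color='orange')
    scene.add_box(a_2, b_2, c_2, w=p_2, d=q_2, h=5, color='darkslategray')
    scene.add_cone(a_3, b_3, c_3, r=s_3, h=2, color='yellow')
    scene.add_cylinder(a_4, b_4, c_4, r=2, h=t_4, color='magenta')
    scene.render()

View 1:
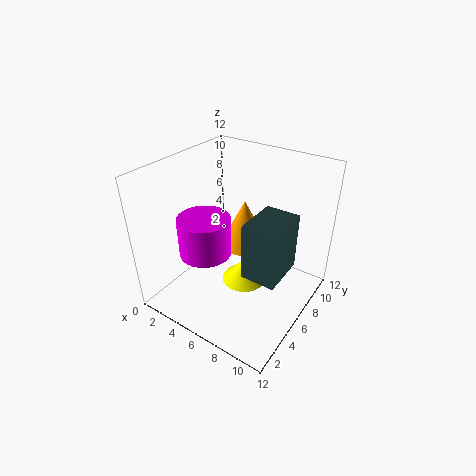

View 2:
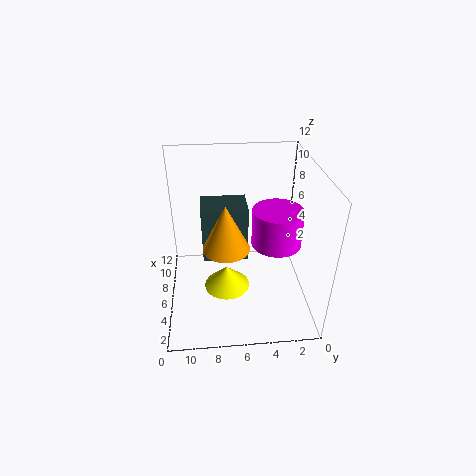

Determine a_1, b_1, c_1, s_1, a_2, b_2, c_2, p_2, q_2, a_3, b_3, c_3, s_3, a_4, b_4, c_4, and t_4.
a_1 = 6; b_1 = 7; c_1 = 5; s_1 = 2; a_2 = 7; b_2 = 5; c_2 = 3; p_2 = 3; q_2 = 4; a_3 = 6; b_3 = 7; c_3 = 1; s_3 = 2; a_4 = 5; b_4 = 3; c_4 = 6; t_4 = 3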